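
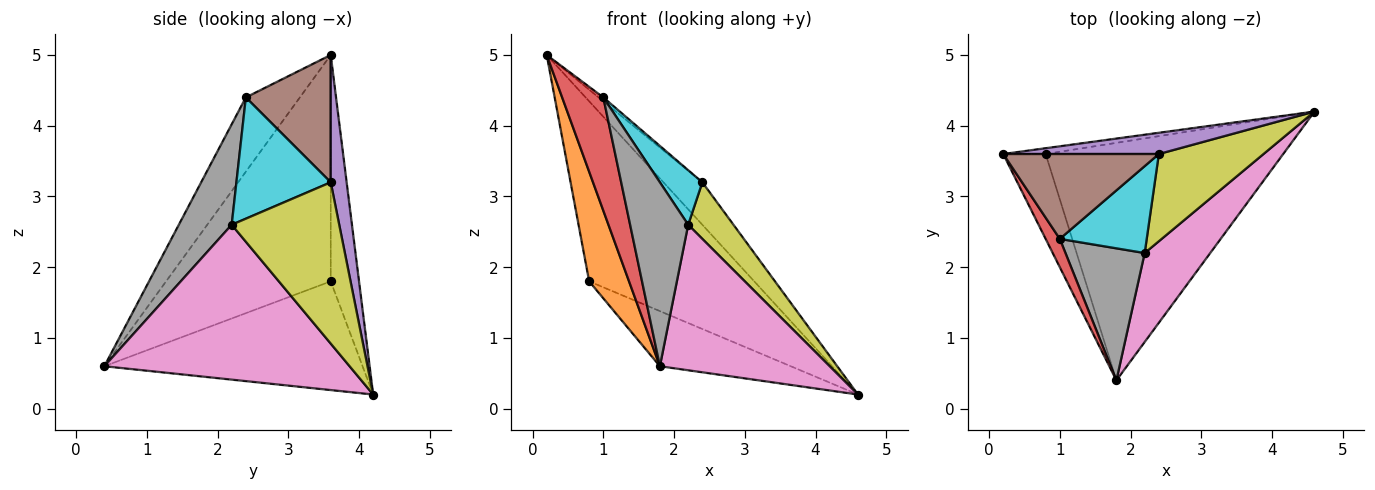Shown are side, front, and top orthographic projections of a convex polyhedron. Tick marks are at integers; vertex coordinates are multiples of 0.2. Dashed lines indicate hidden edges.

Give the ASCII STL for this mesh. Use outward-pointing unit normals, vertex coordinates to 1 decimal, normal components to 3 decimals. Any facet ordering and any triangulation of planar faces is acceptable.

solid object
 facet normal -0.169 0.985 -0.032
  outer loop
   vertex 0.8 3.6 1.8
   vertex 0.2 3.6 5.0
   vertex 4.6 4.2 0.2
  endloop
 endfacet
 facet normal -0.956 -0.232 -0.179
  outer loop
   vertex 0.8 3.6 1.8
   vertex 1.8 0.4 0.6
   vertex 0.2 3.6 5.0
  endloop
 endfacet
 facet normal -0.407 0.206 -0.890
  outer loop
   vertex 0.8 3.6 1.8
   vertex 4.6 4.2 0.2
   vertex 1.8 0.4 0.6
  endloop
 endfacet
 facet normal -0.786 -0.599 0.150
  outer loop
   vertex 1.0 2.4 4.4
   vertex 0.2 3.6 5.0
   vertex 1.8 0.4 0.6
  endloop
 endfacet
 facet normal 0.344 0.840 0.420
  outer loop
   vertex 2.4 3.6 3.2
   vertex 4.6 4.2 0.2
   vertex 0.2 3.6 5.0
  endloop
 endfacet
 facet normal 0.633 0.035 0.773
  outer loop
   vertex 2.4 3.6 3.2
   vertex 0.2 3.6 5.0
   vertex 1.0 2.4 4.4
  endloop
 endfacet
 facet normal 0.777 -0.538 0.329
  outer loop
   vertex 2.2 2.2 2.6
   vertex 1.8 0.4 0.6
   vertex 4.6 4.2 0.2
  endloop
 endfacet
 facet normal 0.595 -0.653 0.469
  outer loop
   vertex 2.2 2.2 2.6
   vertex 1.0 2.4 4.4
   vertex 1.8 0.4 0.6
  endloop
 endfacet
 facet normal 0.791 -0.333 0.513
  outer loop
   vertex 2.2 2.2 2.6
   vertex 4.6 4.2 0.2
   vertex 2.4 3.6 3.2
  endloop
 endfacet
 facet normal 0.763 -0.344 0.547
  outer loop
   vertex 2.2 2.2 2.6
   vertex 2.4 3.6 3.2
   vertex 1.0 2.4 4.4
  endloop
 endfacet
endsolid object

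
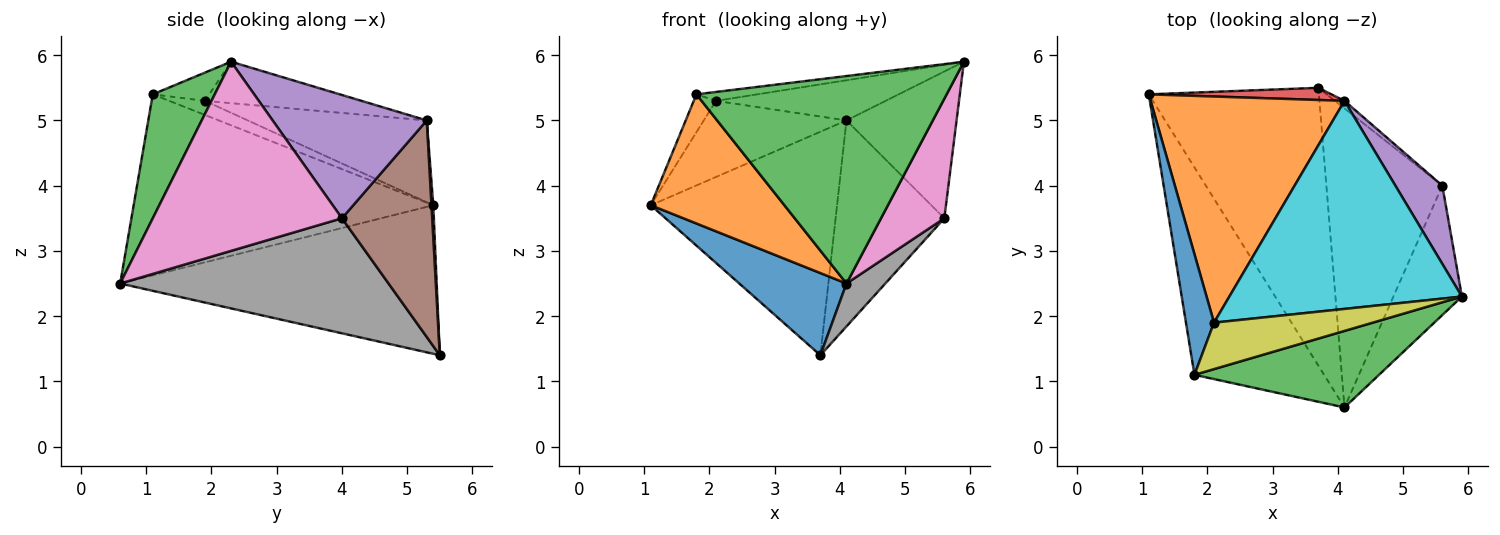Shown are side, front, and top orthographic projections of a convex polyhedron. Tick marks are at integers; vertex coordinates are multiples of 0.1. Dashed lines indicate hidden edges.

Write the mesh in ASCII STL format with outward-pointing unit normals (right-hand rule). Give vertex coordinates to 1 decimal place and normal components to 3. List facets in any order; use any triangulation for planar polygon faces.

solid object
 facet normal -0.642 -0.217 -0.735
  outer loop
   vertex 3.7 5.5 1.4
   vertex 4.1 0.6 2.5
   vertex 1.1 5.4 3.7
  endloop
 endfacet
 facet normal -0.764 -0.341 -0.547
  outer loop
   vertex 1.8 1.1 5.4
   vertex 1.1 5.4 3.7
   vertex 4.1 0.6 2.5
  endloop
 endfacet
 facet normal 0.226 -0.914 0.337
  outer loop
   vertex 1.8 1.1 5.4
   vertex 4.1 0.6 2.5
   vertex 5.9 2.3 5.9
  endloop
 endfacet
 facet normal 0.010 0.998 0.054
  outer loop
   vertex 4.1 5.3 5.0
   vertex 3.7 5.5 1.4
   vertex 1.1 5.4 3.7
  endloop
 endfacet
 facet normal 0.777 0.555 0.296
  outer loop
   vertex 5.6 4.0 3.5
   vertex 4.1 5.3 5.0
   vertex 5.9 2.3 5.9
  endloop
 endfacet
 facet normal 0.638 0.769 -0.028
  outer loop
   vertex 5.6 4.0 3.5
   vertex 3.7 5.5 1.4
   vertex 4.1 5.3 5.0
  endloop
 endfacet
 facet normal 0.897 -0.300 -0.325
  outer loop
   vertex 5.6 4.0 3.5
   vertex 5.9 2.3 5.9
   vertex 4.1 0.6 2.5
  endloop
 endfacet
 facet normal 0.701 -0.101 -0.706
  outer loop
   vertex 5.6 4.0 3.5
   vertex 4.1 0.6 2.5
   vertex 3.7 5.5 1.4
  endloop
 endfacet
 facet normal -0.172 0.186 0.967
  outer loop
   vertex 2.1 1.9 5.3
   vertex 1.8 1.1 5.4
   vertex 5.9 2.3 5.9
  endloop
 endfacet
 facet normal -0.172 0.187 0.967
  outer loop
   vertex 2.1 1.9 5.3
   vertex 5.9 2.3 5.9
   vertex 4.1 5.3 5.0
  endloop
 endfacet
 facet normal -0.432 0.270 0.860
  outer loop
   vertex 2.1 1.9 5.3
   vertex 1.1 5.4 3.7
   vertex 1.8 1.1 5.4
  endloop
 endfacet
 facet normal -0.371 0.296 0.880
  outer loop
   vertex 2.1 1.9 5.3
   vertex 4.1 5.3 5.0
   vertex 1.1 5.4 3.7
  endloop
 endfacet
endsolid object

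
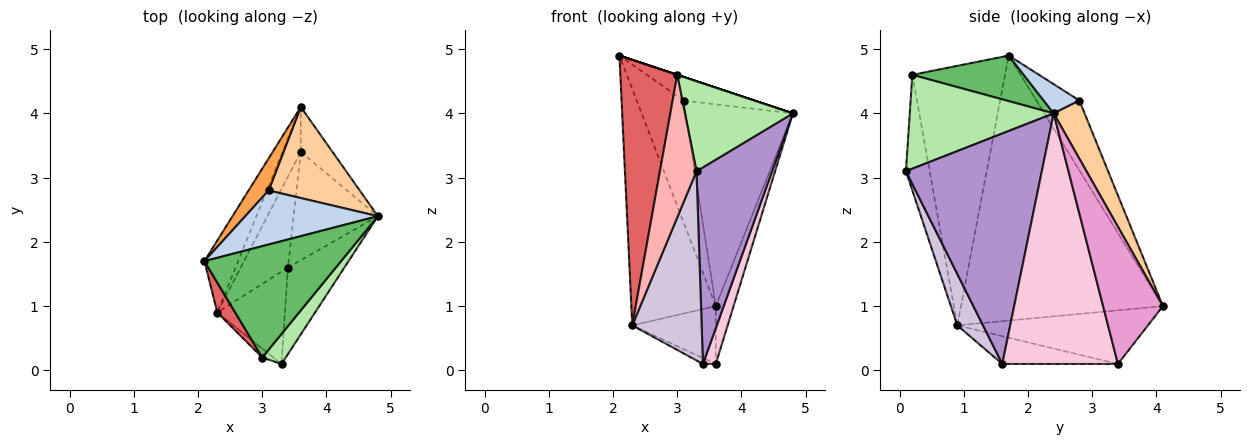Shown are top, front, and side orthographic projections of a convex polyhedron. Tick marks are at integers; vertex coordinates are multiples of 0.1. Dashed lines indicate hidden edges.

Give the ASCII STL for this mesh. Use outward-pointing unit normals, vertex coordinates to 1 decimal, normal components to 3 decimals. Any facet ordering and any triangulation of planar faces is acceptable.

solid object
 facet normal -0.916 0.383 -0.117
  outer loop
   vertex 2.3 0.9 0.7
   vertex 2.1 1.7 4.9
   vertex 3.6 4.1 1.0
  endloop
 endfacet
 facet normal 0.198 0.392 0.898
  outer loop
   vertex 3.1 2.8 4.2
   vertex 2.1 1.7 4.9
   vertex 4.8 2.4 4.0
  endloop
 endfacet
 facet normal -0.663 0.724 0.191
  outer loop
   vertex 3.1 2.8 4.2
   vertex 3.6 4.1 1.0
   vertex 2.1 1.7 4.9
  endloop
 endfacet
 facet normal 0.254 0.882 0.398
  outer loop
   vertex 3.1 2.8 4.2
   vertex 4.8 2.4 4.0
   vertex 3.6 4.1 1.0
  endloop
 endfacet
 facet normal 0.316 0.000 0.949
  outer loop
   vertex 3.0 0.2 4.6
   vertex 4.8 2.4 4.0
   vertex 2.1 1.7 4.9
  endloop
 endfacet
 facet normal 0.784 -0.588 0.196
  outer loop
   vertex 3.0 0.2 4.6
   vertex 3.3 0.1 3.1
   vertex 4.8 2.4 4.0
  endloop
 endfacet
 facet normal -0.851 -0.522 0.059
  outer loop
   vertex 3.0 0.2 4.6
   vertex 2.1 1.7 4.9
   vertex 2.3 0.9 0.7
  endloop
 endfacet
 facet normal -0.543 -0.838 -0.053
  outer loop
   vertex 3.0 0.2 4.6
   vertex 2.3 0.9 0.7
   vertex 3.3 0.1 3.1
  endloop
 endfacet
 facet normal 0.855 -0.475 -0.209
  outer loop
   vertex 3.4 1.6 0.1
   vertex 4.8 2.4 4.0
   vertex 3.3 0.1 3.1
  endloop
 endfacet
 facet normal 0.316 -0.853 -0.416
  outer loop
   vertex 3.4 1.6 0.1
   vertex 3.3 0.1 3.1
   vertex 2.3 0.9 0.7
  endloop
 endfacet
 facet normal -0.874 0.383 -0.298
  outer loop
   vertex 3.6 3.4 0.1
   vertex 2.3 0.9 0.7
   vertex 3.6 4.1 1.0
  endloop
 endfacet
 facet normal -0.505 0.056 -0.861
  outer loop
   vertex 3.6 3.4 0.1
   vertex 3.4 1.6 0.1
   vertex 2.3 0.9 0.7
  endloop
 endfacet
 facet normal 0.936 0.278 -0.217
  outer loop
   vertex 3.6 3.4 0.1
   vertex 3.6 4.1 1.0
   vertex 4.8 2.4 4.0
  endloop
 endfacet
 facet normal 0.943 -0.105 -0.317
  outer loop
   vertex 3.6 3.4 0.1
   vertex 4.8 2.4 4.0
   vertex 3.4 1.6 0.1
  endloop
 endfacet
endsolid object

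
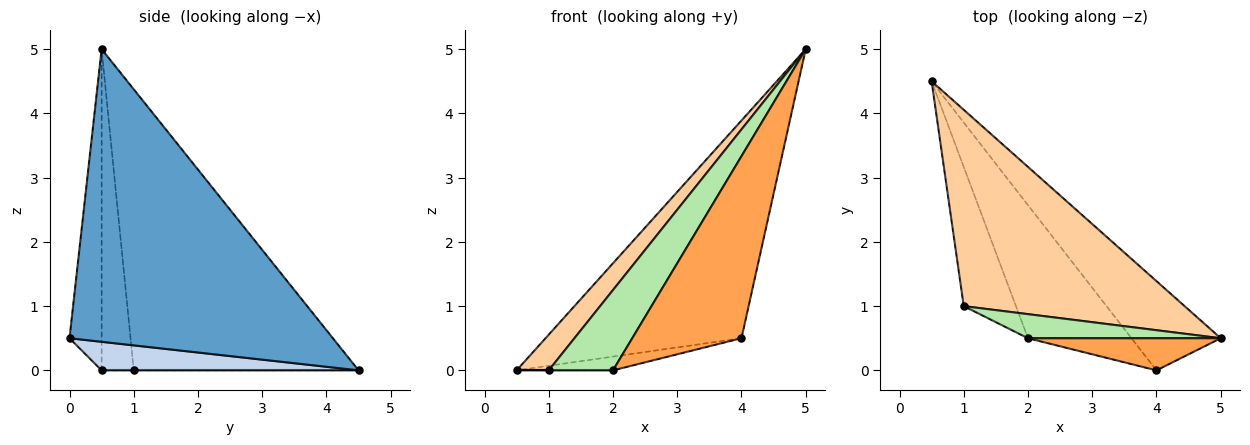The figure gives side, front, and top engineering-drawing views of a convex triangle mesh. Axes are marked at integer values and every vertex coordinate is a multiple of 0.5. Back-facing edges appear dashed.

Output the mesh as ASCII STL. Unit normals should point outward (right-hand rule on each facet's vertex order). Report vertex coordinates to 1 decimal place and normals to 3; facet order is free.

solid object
 facet normal 0.779 0.580 -0.238
  outer loop
   vertex 4.0 0.0 0.5
   vertex 0.5 4.5 0.0
   vertex 5.0 0.5 5.0
  endloop
 endfacet
 facet normal 0.265 0.099 -0.959
  outer loop
   vertex 4.0 0.0 0.5
   vertex 2.0 0.5 0.0
   vertex 0.5 4.5 0.0
  endloop
 endfacet
 facet normal -0.278 -0.946 0.167
  outer loop
   vertex 4.0 0.0 0.5
   vertex 5.0 0.5 5.0
   vertex 2.0 0.5 0.0
  endloop
 endfacet
 facet normal -0.781 -0.112 0.614
  outer loop
   vertex 1.0 1.0 0.0
   vertex 5.0 0.5 5.0
   vertex 0.5 4.5 0.0
  endloop
 endfacet
 facet normal 0.000 0.000 -1.000
  outer loop
   vertex 1.0 1.0 0.0
   vertex 0.5 4.5 0.0
   vertex 2.0 0.5 0.0
  endloop
 endfacet
 facet normal -0.432 -0.864 0.259
  outer loop
   vertex 1.0 1.0 0.0
   vertex 2.0 0.5 0.0
   vertex 5.0 0.5 5.0
  endloop
 endfacet
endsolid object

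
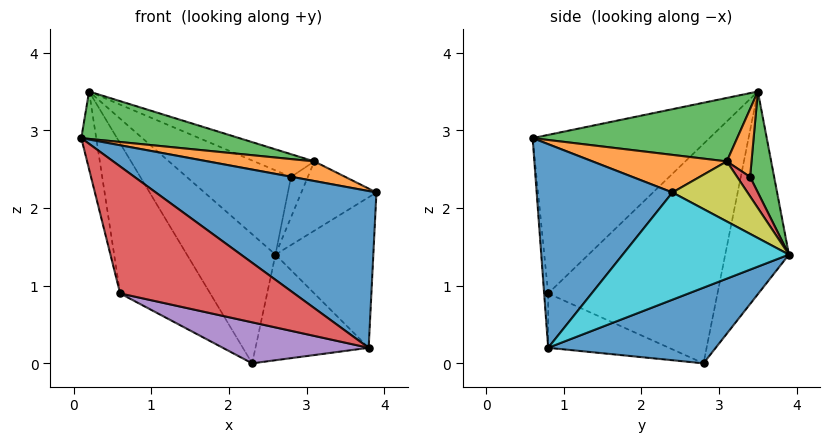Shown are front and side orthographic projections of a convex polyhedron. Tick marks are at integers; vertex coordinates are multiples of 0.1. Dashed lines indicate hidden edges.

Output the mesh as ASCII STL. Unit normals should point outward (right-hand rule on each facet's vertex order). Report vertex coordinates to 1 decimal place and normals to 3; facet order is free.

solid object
 facet normal 0.438 -0.712 0.548
  outer loop
   vertex 3.8 0.8 0.2
   vertex 3.9 2.4 2.2
   vertex 0.1 0.6 2.9
  endloop
 endfacet
 facet normal 0.276 -0.219 0.936
  outer loop
   vertex 3.1 3.1 2.6
   vertex 0.1 0.6 2.9
   vertex 3.9 2.4 2.2
  endloop
 endfacet
 facet normal 0.264 -0.204 0.943
  outer loop
   vertex 3.1 3.1 2.6
   vertex 0.2 3.5 3.5
   vertex 0.1 0.6 2.9
  endloop
 endfacet
 facet normal -0.023 -0.994 -0.105
  outer loop
   vertex 0.6 0.8 0.9
   vertex 3.8 0.8 0.2
   vertex 0.1 0.6 2.9
  endloop
 endfacet
 facet normal -0.207 -0.250 -0.946
  outer loop
   vertex 0.6 0.8 0.9
   vertex 2.3 2.8 0.0
   vertex 3.8 0.8 0.2
  endloop
 endfacet
 facet normal -0.969 0.082 -0.234
  outer loop
   vertex 0.6 0.8 0.9
   vertex 0.1 0.6 2.9
   vertex 0.2 3.5 3.5
  endloop
 endfacet
 facet normal -0.749 0.399 -0.529
  outer loop
   vertex 0.6 0.8 0.9
   vertex 0.2 3.5 3.5
   vertex 2.3 2.8 0.0
  endloop
 endfacet
 facet normal -0.520 0.722 -0.456
  outer loop
   vertex 2.6 3.9 1.4
   vertex 2.3 2.8 0.0
   vertex 0.2 3.5 3.5
  endloop
 endfacet
 facet normal 0.696 0.696 0.174
  outer loop
   vertex 2.6 3.9 1.4
   vertex 3.1 3.1 2.6
   vertex 3.9 2.4 2.2
  endloop
 endfacet
 facet normal 0.786 0.463 -0.410
  outer loop
   vertex 2.6 3.9 1.4
   vertex 3.9 2.4 2.2
   vertex 3.8 0.8 0.2
  endloop
 endfacet
 facet normal 0.705 0.476 -0.525
  outer loop
   vertex 2.6 3.9 1.4
   vertex 3.8 0.8 0.2
   vertex 2.3 2.8 0.0
  endloop
 endfacet
 facet normal 0.295 0.716 0.632
  outer loop
   vertex 2.8 3.4 2.4
   vertex 0.2 3.5 3.5
   vertex 3.1 3.1 2.6
  endloop
 endfacet
 facet normal 0.205 0.891 0.405
  outer loop
   vertex 2.8 3.4 2.4
   vertex 2.6 3.9 1.4
   vertex 0.2 3.5 3.5
  endloop
 endfacet
 facet normal 0.588 0.764 0.265
  outer loop
   vertex 2.8 3.4 2.4
   vertex 3.1 3.1 2.6
   vertex 2.6 3.9 1.4
  endloop
 endfacet
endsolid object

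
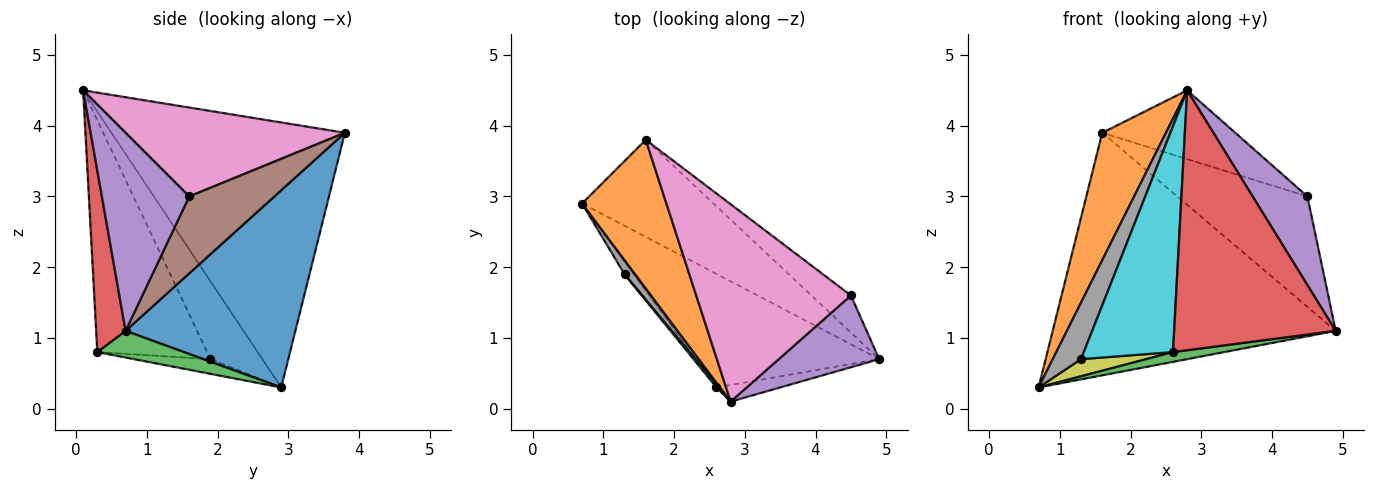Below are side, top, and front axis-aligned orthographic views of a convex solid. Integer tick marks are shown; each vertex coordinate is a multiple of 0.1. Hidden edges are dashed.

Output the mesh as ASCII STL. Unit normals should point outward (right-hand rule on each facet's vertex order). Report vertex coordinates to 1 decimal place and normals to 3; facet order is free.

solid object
 facet normal 0.487 0.811 -0.324
  outer loop
   vertex 1.6 3.8 3.9
   vertex 4.9 0.7 1.1
   vertex 0.7 2.9 0.3
  endloop
 endfacet
 facet normal -0.922 -0.252 0.293
  outer loop
   vertex 1.6 3.8 3.9
   vertex 0.7 2.9 0.3
   vertex 2.8 0.1 4.5
  endloop
 endfacet
 facet normal 0.143 -0.085 -0.986
  outer loop
   vertex 2.6 0.3 0.8
   vertex 0.7 2.9 0.3
   vertex 4.9 0.7 1.1
  endloop
 endfacet
 facet normal 0.179 -0.982 -0.063
  outer loop
   vertex 2.6 0.3 0.8
   vertex 4.9 0.7 1.1
   vertex 2.8 0.1 4.5
  endloop
 endfacet
 facet normal 0.779 -0.488 0.395
  outer loop
   vertex 4.5 1.6 3.0
   vertex 2.8 0.1 4.5
   vertex 4.9 0.7 1.1
  endloop
 endfacet
 facet normal 0.527 0.806 -0.271
  outer loop
   vertex 4.5 1.6 3.0
   vertex 4.9 0.7 1.1
   vertex 1.6 3.8 3.9
  endloop
 endfacet
 facet normal 0.477 0.289 0.830
  outer loop
   vertex 4.5 1.6 3.0
   vertex 1.6 3.8 3.9
   vertex 2.8 0.1 4.5
  endloop
 endfacet
 facet normal -0.872 -0.475 0.119
  outer loop
   vertex 1.3 1.9 0.7
   vertex 2.8 0.1 4.5
   vertex 0.7 2.9 0.3
  endloop
 endfacet
 facet normal -0.686 -0.585 -0.432
  outer loop
   vertex 1.3 1.9 0.7
   vertex 0.7 2.9 0.3
   vertex 2.6 0.3 0.8
  endloop
 endfacet
 facet normal -0.776 -0.630 0.008
  outer loop
   vertex 1.3 1.9 0.7
   vertex 2.6 0.3 0.8
   vertex 2.8 0.1 4.5
  endloop
 endfacet
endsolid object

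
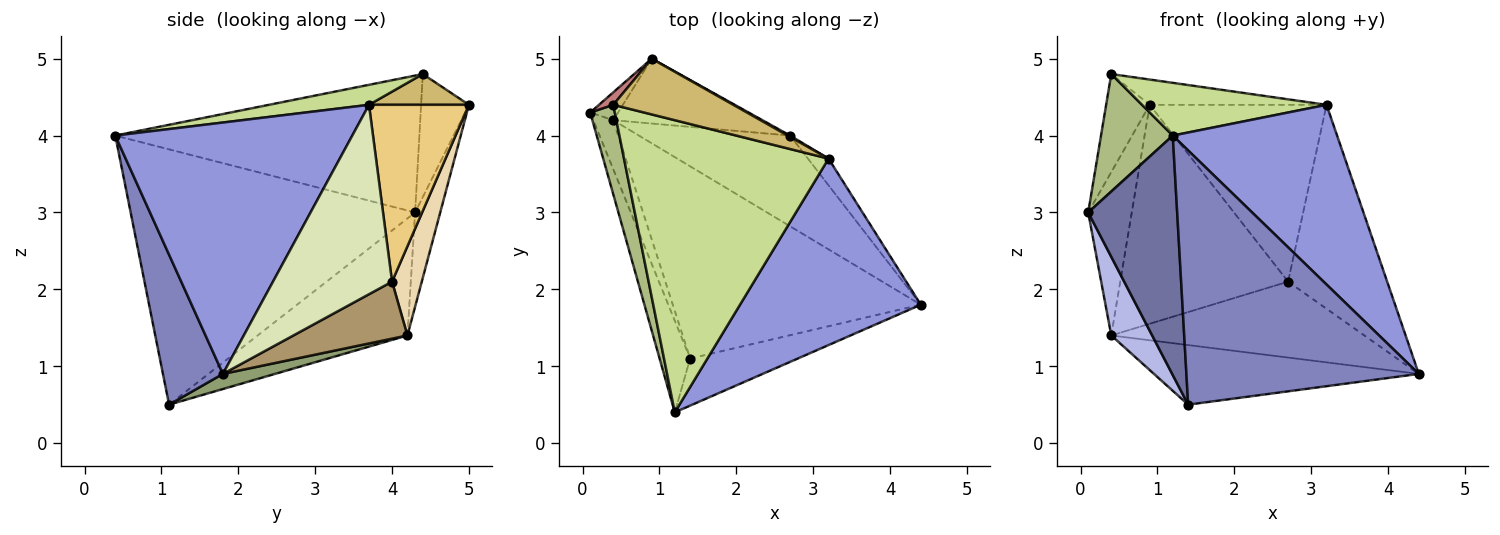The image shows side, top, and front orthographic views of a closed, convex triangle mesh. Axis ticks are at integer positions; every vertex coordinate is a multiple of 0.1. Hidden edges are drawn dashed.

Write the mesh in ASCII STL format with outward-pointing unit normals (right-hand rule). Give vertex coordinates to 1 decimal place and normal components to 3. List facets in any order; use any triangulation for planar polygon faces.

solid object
 facet normal -0.948 -0.297 -0.113
  outer loop
   vertex 1.4 1.1 0.5
   vertex 1.2 0.4 4.0
   vertex 0.1 4.3 3.0
  endloop
 endfacet
 facet normal 0.246 -0.953 -0.177
  outer loop
   vertex 1.4 1.1 0.5
   vertex 4.4 1.8 0.9
   vertex 1.2 0.4 4.0
  endloop
 endfacet
 facet normal 0.707 -0.490 0.509
  outer loop
   vertex 3.2 3.7 4.4
   vertex 1.2 0.4 4.0
   vertex 4.4 1.8 0.9
  endloop
 endfacet
 facet normal -0.952 -0.260 -0.162
  outer loop
   vertex 0.4 4.2 1.4
   vertex 1.4 1.1 0.5
   vertex 0.1 4.3 3.0
  endloop
 endfacet
 facet normal 0.058 0.296 -0.954
  outer loop
   vertex 0.4 4.2 1.4
   vertex 4.4 1.8 0.9
   vertex 1.4 1.1 0.5
  endloop
 endfacet
 facet normal -0.959 -0.226 0.172
  outer loop
   vertex 0.4 4.4 4.8
   vertex 0.1 4.3 3.0
   vertex 1.2 0.4 4.0
  endloop
 endfacet
 facet normal 0.096 -0.177 0.980
  outer loop
   vertex 0.4 4.4 4.8
   vertex 1.2 0.4 4.0
   vertex 3.2 3.7 4.4
  endloop
 endfacet
 facet normal 0.766 0.637 -0.083
  outer loop
   vertex 2.7 4.0 2.1
   vertex 3.2 3.7 4.4
   vertex 4.4 1.8 0.9
  endloop
 endfacet
 facet normal 0.278 0.617 -0.737
  outer loop
   vertex 2.7 4.0 2.1
   vertex 4.4 1.8 0.9
   vertex 0.4 4.2 1.4
  endloop
 endfacet
 facet normal 0.227 0.402 0.887
  outer loop
   vertex 0.9 5.0 4.4
   vertex 0.4 4.4 4.8
   vertex 3.2 3.7 4.4
  endloop
 endfacet
 facet normal 0.492 0.871 0.007
  outer loop
   vertex 0.9 5.0 4.4
   vertex 3.2 3.7 4.4
   vertex 2.7 4.0 2.1
  endloop
 endfacet
 facet normal 0.167 0.945 -0.280
  outer loop
   vertex 0.9 5.0 4.4
   vertex 2.7 4.0 2.1
   vertex 0.4 4.2 1.4
  endloop
 endfacet
 facet normal -0.494 0.857 -0.146
  outer loop
   vertex 0.9 5.0 4.4
   vertex 0.4 4.2 1.4
   vertex 0.1 4.3 3.0
  endloop
 endfacet
 facet normal -0.737 0.671 0.086
  outer loop
   vertex 0.9 5.0 4.4
   vertex 0.1 4.3 3.0
   vertex 0.4 4.4 4.8
  endloop
 endfacet
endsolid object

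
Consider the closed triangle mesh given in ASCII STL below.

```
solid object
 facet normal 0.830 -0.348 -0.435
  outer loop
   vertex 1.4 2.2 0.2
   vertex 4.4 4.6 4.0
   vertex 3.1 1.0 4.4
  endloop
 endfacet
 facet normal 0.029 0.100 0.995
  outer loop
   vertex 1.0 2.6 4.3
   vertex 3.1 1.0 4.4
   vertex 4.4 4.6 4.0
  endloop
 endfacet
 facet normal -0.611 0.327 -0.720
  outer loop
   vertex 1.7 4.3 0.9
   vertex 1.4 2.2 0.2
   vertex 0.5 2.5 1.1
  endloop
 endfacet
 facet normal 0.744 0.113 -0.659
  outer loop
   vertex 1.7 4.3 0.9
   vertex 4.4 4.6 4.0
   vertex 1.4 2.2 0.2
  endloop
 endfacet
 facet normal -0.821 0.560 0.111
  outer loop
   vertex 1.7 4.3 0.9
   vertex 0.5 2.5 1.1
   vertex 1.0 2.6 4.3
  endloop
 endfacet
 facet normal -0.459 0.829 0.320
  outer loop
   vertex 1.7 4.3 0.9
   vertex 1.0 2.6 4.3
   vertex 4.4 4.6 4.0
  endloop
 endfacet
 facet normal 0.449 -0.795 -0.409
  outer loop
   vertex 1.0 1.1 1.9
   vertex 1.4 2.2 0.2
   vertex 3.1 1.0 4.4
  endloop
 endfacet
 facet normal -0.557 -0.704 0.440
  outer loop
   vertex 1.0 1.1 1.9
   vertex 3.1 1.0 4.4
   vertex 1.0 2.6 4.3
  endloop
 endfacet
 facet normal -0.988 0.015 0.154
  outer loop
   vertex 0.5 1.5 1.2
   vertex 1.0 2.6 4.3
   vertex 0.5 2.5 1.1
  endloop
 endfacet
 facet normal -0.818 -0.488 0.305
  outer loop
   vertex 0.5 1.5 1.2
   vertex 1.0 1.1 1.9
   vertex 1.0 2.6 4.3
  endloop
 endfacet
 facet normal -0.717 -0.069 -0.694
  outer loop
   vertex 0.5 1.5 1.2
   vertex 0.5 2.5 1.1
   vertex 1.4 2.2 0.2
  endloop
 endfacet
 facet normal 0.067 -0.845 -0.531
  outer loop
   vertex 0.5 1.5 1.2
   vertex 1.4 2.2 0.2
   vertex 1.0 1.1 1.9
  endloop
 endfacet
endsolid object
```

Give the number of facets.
12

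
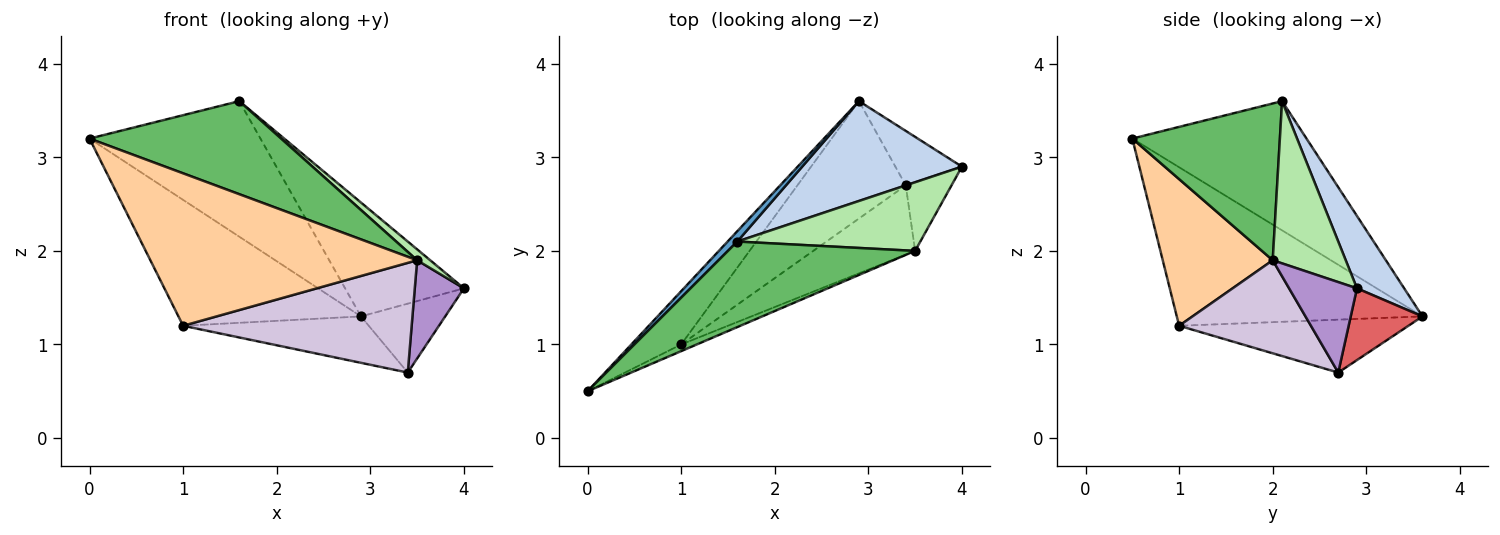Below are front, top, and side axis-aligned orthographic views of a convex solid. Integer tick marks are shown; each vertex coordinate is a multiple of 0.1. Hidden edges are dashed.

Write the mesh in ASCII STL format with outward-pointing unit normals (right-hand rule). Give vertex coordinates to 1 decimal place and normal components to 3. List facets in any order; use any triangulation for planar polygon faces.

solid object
 facet normal -0.713 0.699 0.053
  outer loop
   vertex 1.6 2.1 3.6
   vertex 2.9 3.6 1.3
   vertex 0.0 0.5 3.2
  endloop
 endfacet
 facet normal 0.286 0.720 0.632
  outer loop
   vertex 1.6 2.1 3.6
   vertex 4.0 2.9 1.6
   vertex 2.9 3.6 1.3
  endloop
 endfacet
 facet normal -0.778 0.578 -0.245
  outer loop
   vertex 1.0 1.0 1.2
   vertex 0.0 0.5 3.2
   vertex 2.9 3.6 1.3
  endloop
 endfacet
 facet normal 0.381 -0.924 -0.041
  outer loop
   vertex 3.5 2.0 1.9
   vertex 0.0 0.5 3.2
   vertex 1.0 1.0 1.2
  endloop
 endfacet
 facet normal 0.493 -0.640 0.589
  outer loop
   vertex 3.5 2.0 1.9
   vertex 1.6 2.1 3.6
   vertex 0.0 0.5 3.2
  endloop
 endfacet
 facet normal 0.659 -0.118 0.743
  outer loop
   vertex 3.5 2.0 1.9
   vertex 4.0 2.9 1.6
   vertex 1.6 2.1 3.6
  endloop
 endfacet
 facet normal 0.556 0.652 -0.515
  outer loop
   vertex 3.4 2.7 0.7
   vertex 2.9 3.6 1.3
   vertex 4.0 2.9 1.6
  endloop
 endfacet
 facet normal -0.414 0.335 -0.847
  outer loop
   vertex 3.4 2.7 0.7
   vertex 1.0 1.0 1.2
   vertex 2.9 3.6 1.3
  endloop
 endfacet
 facet normal 0.749 -0.543 -0.379
  outer loop
   vertex 3.4 2.7 0.7
   vertex 4.0 2.9 1.6
   vertex 3.5 2.0 1.9
  endloop
 endfacet
 facet normal 0.438 -0.760 -0.480
  outer loop
   vertex 3.4 2.7 0.7
   vertex 3.5 2.0 1.9
   vertex 1.0 1.0 1.2
  endloop
 endfacet
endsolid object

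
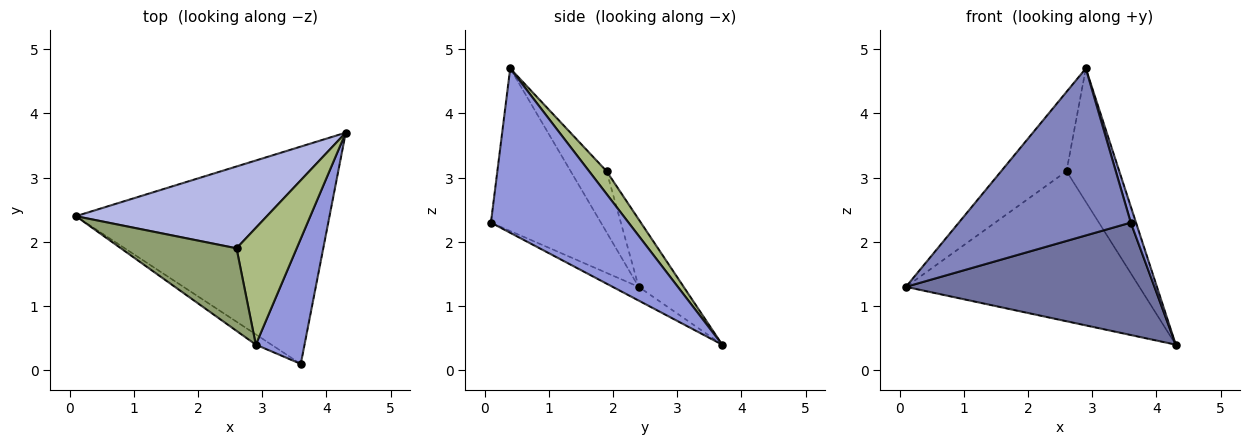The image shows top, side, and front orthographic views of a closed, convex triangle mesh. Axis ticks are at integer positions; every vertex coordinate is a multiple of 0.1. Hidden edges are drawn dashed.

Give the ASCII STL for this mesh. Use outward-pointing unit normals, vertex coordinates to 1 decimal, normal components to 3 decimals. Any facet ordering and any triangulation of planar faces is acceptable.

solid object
 facet normal -0.048 -0.459 -0.887
  outer loop
   vertex 3.6 0.1 2.3
   vertex 0.1 2.4 1.3
   vertex 4.3 3.7 0.4
  endloop
 endfacet
 facet normal -0.538 -0.841 -0.052
  outer loop
   vertex 2.9 0.4 4.7
   vertex 0.1 2.4 1.3
   vertex 3.6 0.1 2.3
  endloop
 endfacet
 facet normal 0.958 -0.036 0.284
  outer loop
   vertex 2.9 0.4 4.7
   vertex 3.6 0.1 2.3
   vertex 4.3 3.7 0.4
  endloop
 endfacet
 facet normal -0.167 0.866 0.472
  outer loop
   vertex 2.6 1.9 3.1
   vertex 4.3 3.7 0.4
   vertex 0.1 2.4 1.3
  endloop
 endfacet
 facet normal -0.356 0.648 0.674
  outer loop
   vertex 2.6 1.9 3.1
   vertex 0.1 2.4 1.3
   vertex 2.9 0.4 4.7
  endloop
 endfacet
 facet normal 0.242 0.730 0.639
  outer loop
   vertex 2.6 1.9 3.1
   vertex 2.9 0.4 4.7
   vertex 4.3 3.7 0.4
  endloop
 endfacet
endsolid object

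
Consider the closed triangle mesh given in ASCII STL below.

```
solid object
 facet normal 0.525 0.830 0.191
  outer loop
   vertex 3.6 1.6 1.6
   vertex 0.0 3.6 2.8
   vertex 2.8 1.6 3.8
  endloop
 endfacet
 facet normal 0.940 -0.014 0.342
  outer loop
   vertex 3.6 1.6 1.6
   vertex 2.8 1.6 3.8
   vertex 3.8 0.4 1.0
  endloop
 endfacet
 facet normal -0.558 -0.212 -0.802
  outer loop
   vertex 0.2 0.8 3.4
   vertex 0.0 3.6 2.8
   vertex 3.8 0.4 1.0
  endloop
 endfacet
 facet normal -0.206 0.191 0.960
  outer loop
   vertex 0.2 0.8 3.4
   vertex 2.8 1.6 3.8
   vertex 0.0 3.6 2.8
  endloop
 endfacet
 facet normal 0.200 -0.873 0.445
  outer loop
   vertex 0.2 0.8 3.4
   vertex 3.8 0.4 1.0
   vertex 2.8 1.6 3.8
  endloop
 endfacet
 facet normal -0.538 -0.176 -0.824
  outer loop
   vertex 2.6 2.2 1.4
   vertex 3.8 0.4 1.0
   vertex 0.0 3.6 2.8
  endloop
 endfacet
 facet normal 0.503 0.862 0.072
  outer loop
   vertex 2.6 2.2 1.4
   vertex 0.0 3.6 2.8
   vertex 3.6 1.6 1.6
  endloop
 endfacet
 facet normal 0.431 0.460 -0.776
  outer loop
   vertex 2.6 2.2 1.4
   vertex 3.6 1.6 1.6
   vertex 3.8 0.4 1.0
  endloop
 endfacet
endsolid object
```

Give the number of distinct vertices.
6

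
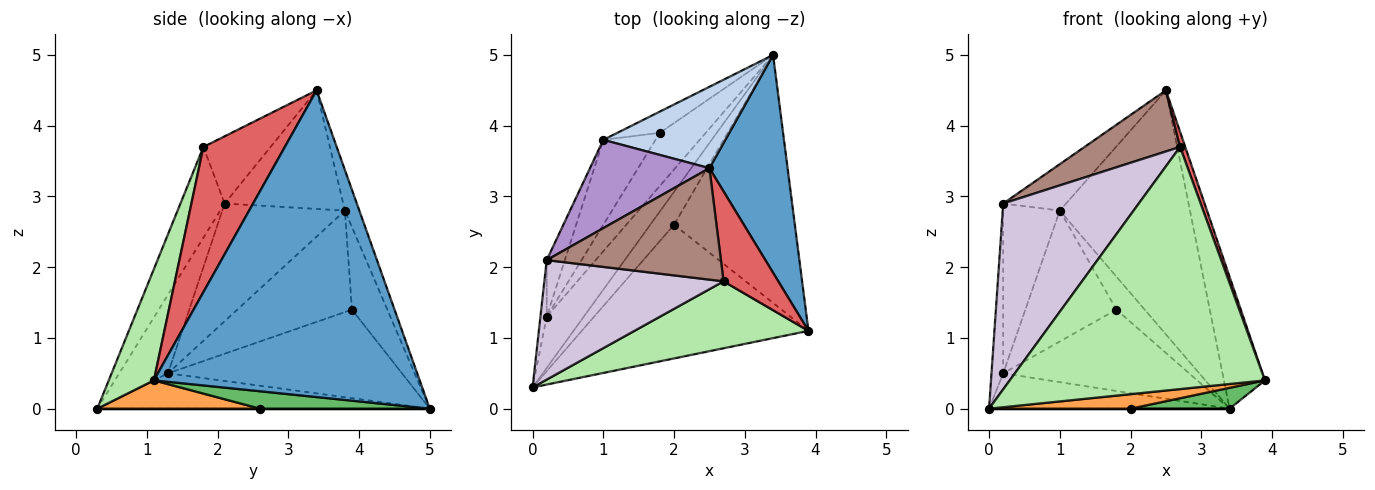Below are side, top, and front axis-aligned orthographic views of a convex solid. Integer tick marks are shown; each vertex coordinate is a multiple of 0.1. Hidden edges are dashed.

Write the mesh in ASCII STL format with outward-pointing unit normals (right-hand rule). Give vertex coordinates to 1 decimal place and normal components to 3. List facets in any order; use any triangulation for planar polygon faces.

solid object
 facet normal 0.958 0.148 0.244
  outer loop
   vertex 2.5 3.4 4.5
   vertex 3.9 1.1 0.4
   vertex 3.4 5.0 0.0
  endloop
 endfacet
 facet normal -0.105 0.943 0.314
  outer loop
   vertex 1.0 3.8 2.8
   vertex 2.5 3.4 4.5
   vertex 3.4 5.0 0.0
  endloop
 endfacet
 facet normal 0.123 -0.107 -0.987
  outer loop
   vertex 2.0 2.6 0.0
   vertex 3.9 1.1 0.4
   vertex 0.0 0.3 0.0
  endloop
 endfacet
 facet normal 0.000 0.000 -1.000
  outer loop
   vertex 2.0 2.6 0.0
   vertex 0.0 0.3 0.0
   vertex 3.4 5.0 0.0
  endloop
 endfacet
 facet normal 0.142 -0.083 -0.986
  outer loop
   vertex 2.0 2.6 0.0
   vertex 3.4 5.0 0.0
   vertex 3.9 1.1 0.4
  endloop
 endfacet
 facet normal 0.168 -0.950 0.263
  outer loop
   vertex 2.7 1.8 3.7
   vertex 0.0 0.3 0.0
   vertex 3.9 1.1 0.4
  endloop
 endfacet
 facet normal 0.934 -0.059 0.352
  outer loop
   vertex 2.7 1.8 3.7
   vertex 3.9 1.1 0.4
   vertex 2.5 3.4 4.5
  endloop
 endfacet
 facet normal -0.618 0.447 -0.647
  outer loop
   vertex 0.2 1.3 0.5
   vertex 3.4 5.0 0.0
   vertex 0.0 0.3 0.0
  endloop
 endfacet
 facet normal -0.660 0.350 0.665
  outer loop
   vertex 0.2 2.1 2.9
   vertex 2.5 3.4 4.5
   vertex 1.0 3.8 2.8
  endloop
 endfacet
 facet normal -0.264 -0.811 0.522
  outer loop
   vertex 0.2 2.1 2.9
   vertex 0.0 0.3 0.0
   vertex 2.7 1.8 3.7
  endloop
 endfacet
 facet normal -0.320 -0.455 0.831
  outer loop
   vertex 0.2 2.1 2.9
   vertex 2.7 1.8 3.7
   vertex 2.5 3.4 4.5
  endloop
 endfacet
 facet normal -0.969 0.233 -0.078
  outer loop
   vertex 0.2 2.1 2.9
   vertex 0.2 1.3 0.5
   vertex 0.0 0.3 0.0
  endloop
 endfacet
 facet normal -0.899 0.415 -0.138
  outer loop
   vertex 0.2 2.1 2.9
   vertex 1.0 3.8 2.8
   vertex 0.2 1.3 0.5
  endloop
 endfacet
 facet normal -0.725 0.580 -0.373
  outer loop
   vertex 1.8 3.9 1.4
   vertex 1.0 3.8 2.8
   vertex 3.4 5.0 0.0
  endloop
 endfacet
 facet normal -0.725 0.577 -0.376
  outer loop
   vertex 1.8 3.9 1.4
   vertex 3.4 5.0 0.0
   vertex 0.2 1.3 0.5
  endloop
 endfacet
 facet normal -0.726 0.577 -0.374
  outer loop
   vertex 1.8 3.9 1.4
   vertex 0.2 1.3 0.5
   vertex 1.0 3.8 2.8
  endloop
 endfacet
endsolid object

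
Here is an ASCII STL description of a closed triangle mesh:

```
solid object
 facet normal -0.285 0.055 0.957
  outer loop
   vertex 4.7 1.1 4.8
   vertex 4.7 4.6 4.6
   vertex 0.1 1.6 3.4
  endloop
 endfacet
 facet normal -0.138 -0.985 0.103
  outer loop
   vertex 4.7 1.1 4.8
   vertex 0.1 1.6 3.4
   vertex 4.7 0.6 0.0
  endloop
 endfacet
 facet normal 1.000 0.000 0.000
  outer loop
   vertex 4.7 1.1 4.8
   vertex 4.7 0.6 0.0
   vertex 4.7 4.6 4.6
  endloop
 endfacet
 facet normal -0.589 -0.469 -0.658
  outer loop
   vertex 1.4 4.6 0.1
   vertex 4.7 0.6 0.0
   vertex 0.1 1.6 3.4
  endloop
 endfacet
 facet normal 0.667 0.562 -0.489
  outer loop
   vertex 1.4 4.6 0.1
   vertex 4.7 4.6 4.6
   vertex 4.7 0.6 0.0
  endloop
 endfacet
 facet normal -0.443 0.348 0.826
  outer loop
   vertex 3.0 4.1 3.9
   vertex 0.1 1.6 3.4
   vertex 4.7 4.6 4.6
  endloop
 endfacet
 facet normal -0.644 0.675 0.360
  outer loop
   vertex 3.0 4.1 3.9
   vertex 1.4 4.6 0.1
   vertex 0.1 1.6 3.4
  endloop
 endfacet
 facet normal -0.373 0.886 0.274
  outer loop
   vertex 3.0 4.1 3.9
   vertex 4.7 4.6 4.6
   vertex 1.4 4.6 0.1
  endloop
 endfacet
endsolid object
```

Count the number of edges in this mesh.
12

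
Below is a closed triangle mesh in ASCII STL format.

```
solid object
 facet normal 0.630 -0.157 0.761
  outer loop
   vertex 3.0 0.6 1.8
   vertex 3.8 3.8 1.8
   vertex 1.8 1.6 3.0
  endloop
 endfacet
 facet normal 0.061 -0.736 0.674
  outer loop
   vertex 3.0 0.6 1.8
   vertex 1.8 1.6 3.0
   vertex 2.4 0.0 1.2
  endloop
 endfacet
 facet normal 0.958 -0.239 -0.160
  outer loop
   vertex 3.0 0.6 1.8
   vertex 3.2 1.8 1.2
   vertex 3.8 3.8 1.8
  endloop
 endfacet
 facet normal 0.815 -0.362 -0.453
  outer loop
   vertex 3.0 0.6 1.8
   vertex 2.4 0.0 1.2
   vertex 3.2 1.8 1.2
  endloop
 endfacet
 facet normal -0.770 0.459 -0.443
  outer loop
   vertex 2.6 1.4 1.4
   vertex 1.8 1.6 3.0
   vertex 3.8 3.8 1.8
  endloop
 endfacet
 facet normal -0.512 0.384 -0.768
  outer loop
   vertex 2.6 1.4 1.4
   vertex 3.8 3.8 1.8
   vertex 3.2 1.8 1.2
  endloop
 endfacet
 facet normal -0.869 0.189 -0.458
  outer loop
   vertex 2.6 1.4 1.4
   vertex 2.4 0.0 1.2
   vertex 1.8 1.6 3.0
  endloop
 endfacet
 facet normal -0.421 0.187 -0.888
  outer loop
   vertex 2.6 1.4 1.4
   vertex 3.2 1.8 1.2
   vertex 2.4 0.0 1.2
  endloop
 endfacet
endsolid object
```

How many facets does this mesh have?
8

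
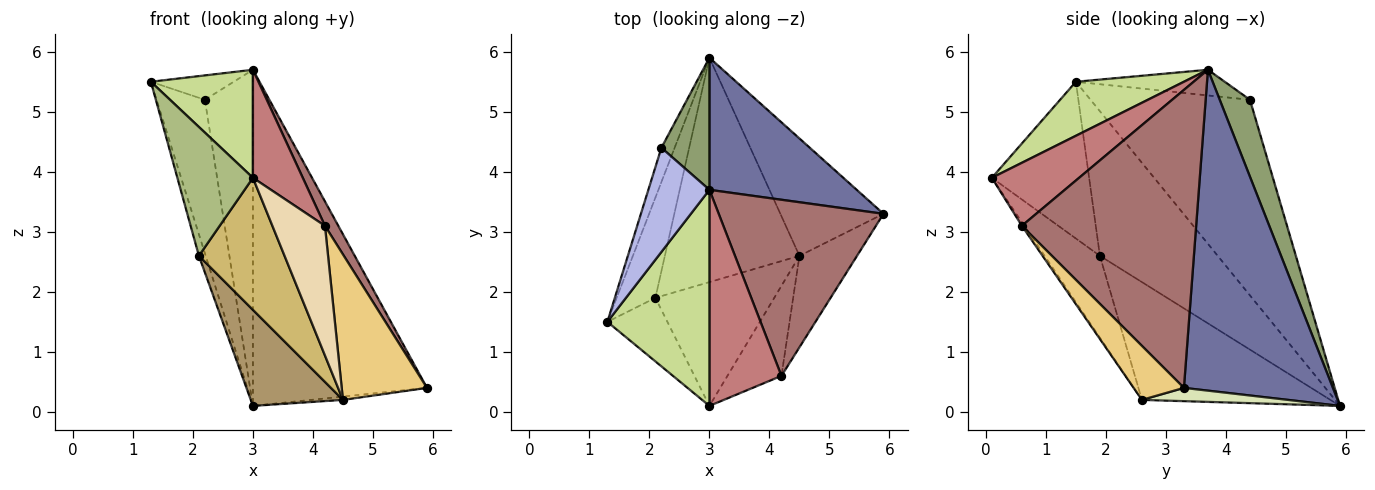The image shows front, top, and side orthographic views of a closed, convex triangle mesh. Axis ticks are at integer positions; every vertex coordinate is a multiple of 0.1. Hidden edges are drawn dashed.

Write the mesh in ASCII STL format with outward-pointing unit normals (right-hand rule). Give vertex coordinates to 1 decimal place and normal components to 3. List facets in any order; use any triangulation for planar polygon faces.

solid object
 facet normal 0.623 0.728 0.286
  outer loop
   vertex 3.0 3.7 5.7
   vertex 5.9 3.3 0.4
   vertex 3.0 5.9 0.1
  endloop
 endfacet
 facet normal -0.964 0.056 -0.258
  outer loop
   vertex 2.1 1.9 2.6
   vertex 1.3 1.5 5.5
   vertex 3.0 5.9 0.1
  endloop
 endfacet
 facet normal -0.955 0.290 -0.065
  outer loop
   vertex 2.2 4.4 5.2
   vertex 3.0 5.9 0.1
   vertex 1.3 1.5 5.5
  endloop
 endfacet
 facet normal -0.379 0.211 0.901
  outer loop
   vertex 2.2 4.4 5.2
   vertex 1.3 1.5 5.5
   vertex 3.0 3.7 5.7
  endloop
 endfacet
 facet normal 0.506 0.803 0.315
  outer loop
   vertex 2.2 4.4 5.2
   vertex 3.0 3.7 5.7
   vertex 3.0 5.9 0.1
  endloop
 endfacet
 facet normal -0.756 -0.587 -0.290
  outer loop
   vertex 3.0 0.1 3.9
   vertex 1.3 1.5 5.5
   vertex 2.1 1.9 2.6
  endloop
 endfacet
 facet normal 0.428 -0.404 0.808
  outer loop
   vertex 3.0 0.1 3.9
   vertex 3.0 3.7 5.7
   vertex 1.3 1.5 5.5
  endloop
 endfacet
 facet normal 0.128 0.028 -0.991
  outer loop
   vertex 4.5 2.6 0.2
   vertex 3.0 5.9 0.1
   vertex 5.9 3.3 0.4
  endloop
 endfacet
 facet normal -0.627 -0.307 -0.716
  outer loop
   vertex 4.5 2.6 0.2
   vertex 2.1 1.9 2.6
   vertex 3.0 5.9 0.1
  endloop
 endfacet
 facet normal -0.426 -0.660 -0.619
  outer loop
   vertex 4.5 2.6 0.2
   vertex 3.0 0.1 3.9
   vertex 2.1 1.9 2.6
  endloop
 endfacet
 facet normal 0.447 -0.757 -0.476
  outer loop
   vertex 4.2 0.6 3.1
   vertex 4.5 2.6 0.2
   vertex 5.9 3.3 0.4
  endloop
 endfacet
 facet normal -0.038 -0.821 -0.570
  outer loop
   vertex 4.2 0.6 3.1
   vertex 3.0 0.1 3.9
   vertex 4.5 2.6 0.2
  endloop
 endfacet
 facet normal 0.873 -0.067 0.483
  outer loop
   vertex 4.2 0.6 3.1
   vertex 5.9 3.3 0.4
   vertex 3.0 3.7 5.7
  endloop
 endfacet
 facet normal 0.616 -0.352 0.704
  outer loop
   vertex 4.2 0.6 3.1
   vertex 3.0 3.7 5.7
   vertex 3.0 0.1 3.9
  endloop
 endfacet
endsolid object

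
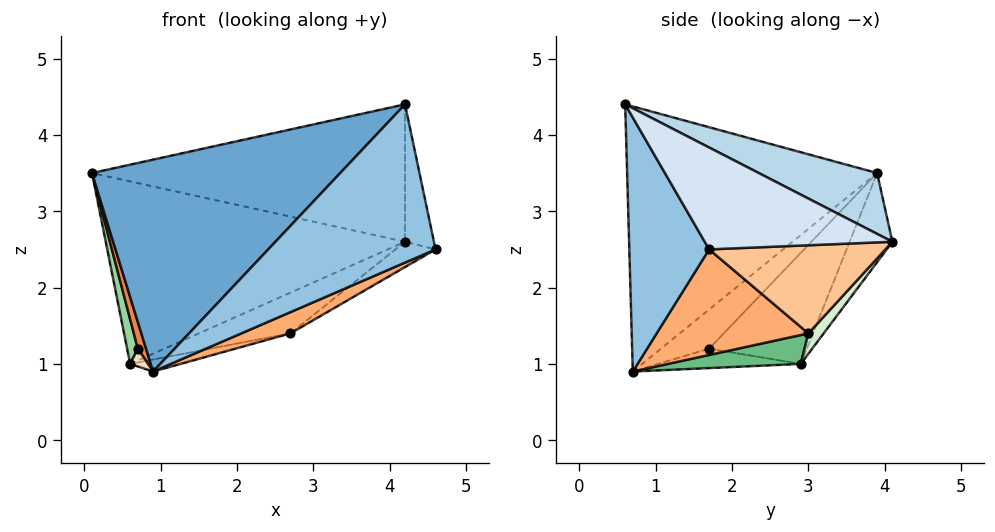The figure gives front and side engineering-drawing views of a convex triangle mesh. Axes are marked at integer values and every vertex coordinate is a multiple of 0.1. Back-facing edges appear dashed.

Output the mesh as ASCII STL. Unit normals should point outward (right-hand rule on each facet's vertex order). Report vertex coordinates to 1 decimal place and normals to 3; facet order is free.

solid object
 facet normal -0.595 -0.591 0.544
  outer loop
   vertex 4.2 0.6 4.4
   vertex 0.1 3.9 3.5
   vertex 0.9 0.7 0.9
  endloop
 endfacet
 facet normal 0.395 -0.829 -0.396
  outer loop
   vertex 4.2 0.6 4.4
   vertex 0.9 0.7 0.9
   vertex 4.6 1.7 2.5
  endloop
 endfacet
 facet normal 0.170 0.451 0.876
  outer loop
   vertex 4.2 4.1 2.6
   vertex 0.1 3.9 3.5
   vertex 4.2 0.6 4.4
  endloop
 endfacet
 facet normal 0.948 0.146 0.284
  outer loop
   vertex 4.2 4.1 2.6
   vertex 4.2 0.6 4.4
   vertex 4.6 1.7 2.5
  endloop
 endfacet
 facet normal -0.981 -0.168 -0.096
  outer loop
   vertex 0.7 1.7 1.2
   vertex 0.9 0.7 0.9
   vertex 0.1 3.9 3.5
  endloop
 endfacet
 facet normal 0.424 -0.137 -0.895
  outer loop
   vertex 2.7 3.0 1.4
   vertex 4.6 1.7 2.5
   vertex 0.9 0.7 0.9
  endloop
 endfacet
 facet normal 0.561 0.128 -0.818
  outer loop
   vertex 2.7 3.0 1.4
   vertex 4.2 4.1 2.6
   vertex 4.6 1.7 2.5
  endloop
 endfacet
 facet normal -0.963 -0.120 -0.241
  outer loop
   vertex 0.6 2.9 1.0
   vertex 0.9 0.7 0.9
   vertex 0.7 1.7 1.2
  endloop
 endfacet
 facet normal 0.183 0.070 -0.981
  outer loop
   vertex 0.6 2.9 1.0
   vertex 2.7 3.0 1.4
   vertex 0.9 0.7 0.9
  endloop
 endfacet
 facet normal -0.982 -0.107 -0.153
  outer loop
   vertex 0.6 2.9 1.0
   vertex 0.7 1.7 1.2
   vertex 0.1 3.9 3.5
  endloop
 endfacet
 facet normal -0.130 0.911 -0.391
  outer loop
   vertex 0.6 2.9 1.0
   vertex 0.1 3.9 3.5
   vertex 4.2 4.1 2.6
  endloop
 endfacet
 facet normal 0.110 0.660 -0.743
  outer loop
   vertex 0.6 2.9 1.0
   vertex 4.2 4.1 2.6
   vertex 2.7 3.0 1.4
  endloop
 endfacet
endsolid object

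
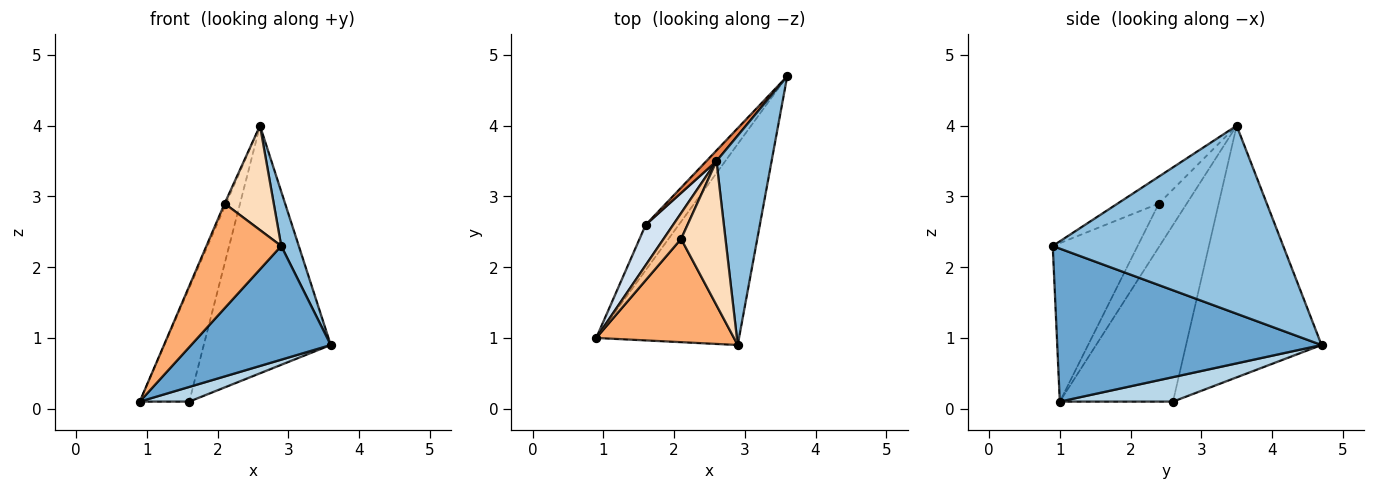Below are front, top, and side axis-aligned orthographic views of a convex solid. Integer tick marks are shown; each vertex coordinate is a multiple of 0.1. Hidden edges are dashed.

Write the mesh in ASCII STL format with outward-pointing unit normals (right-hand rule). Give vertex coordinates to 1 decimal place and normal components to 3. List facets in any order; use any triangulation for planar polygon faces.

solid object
 facet normal 0.682 -0.360 -0.636
  outer loop
   vertex 2.9 0.9 2.3
   vertex 0.9 1.0 0.1
   vertex 3.6 4.7 0.9
  endloop
 endfacet
 facet normal 0.957 -0.073 0.280
  outer loop
   vertex 2.6 3.5 4.0
   vertex 2.9 0.9 2.3
   vertex 3.6 4.7 0.9
  endloop
 endfacet
 facet normal 0.576 -0.252 -0.778
  outer loop
   vertex 1.6 2.6 0.1
   vertex 3.6 4.7 0.9
   vertex 0.9 1.0 0.1
  endloop
 endfacet
 facet normal -0.907 0.397 0.141
  outer loop
   vertex 1.6 2.6 0.1
   vertex 0.9 1.0 0.1
   vertex 2.6 3.5 4.0
  endloop
 endfacet
 facet normal -0.729 0.683 0.029
  outer loop
   vertex 1.6 2.6 0.1
   vertex 2.6 3.5 4.0
   vertex 3.6 4.7 0.9
  endloop
 endfacet
 facet normal -0.629 -0.554 0.546
  outer loop
   vertex 2.1 2.4 2.9
   vertex 0.9 1.0 0.1
   vertex 2.9 0.9 2.3
  endloop
 endfacet
 facet normal -0.927 0.048 0.373
  outer loop
   vertex 2.1 2.4 2.9
   vertex 2.6 3.5 4.0
   vertex 0.9 1.0 0.1
  endloop
 endfacet
 facet normal -0.441 -0.526 0.727
  outer loop
   vertex 2.1 2.4 2.9
   vertex 2.9 0.9 2.3
   vertex 2.6 3.5 4.0
  endloop
 endfacet
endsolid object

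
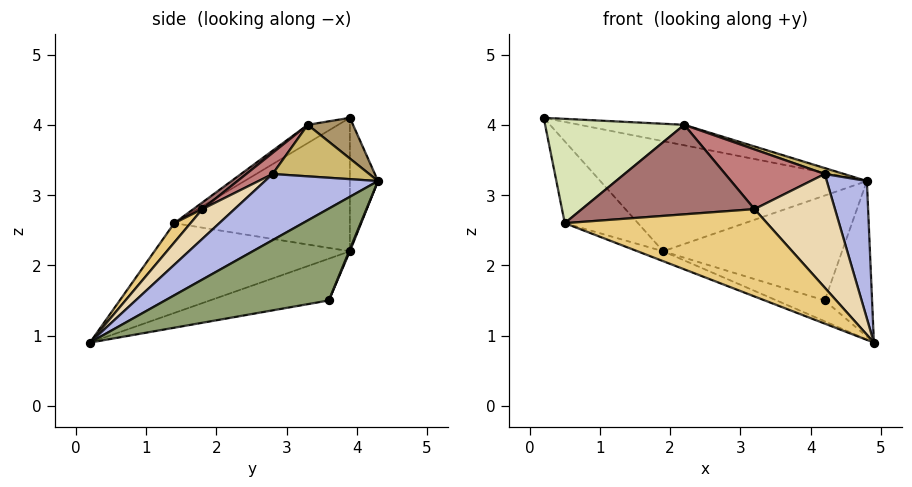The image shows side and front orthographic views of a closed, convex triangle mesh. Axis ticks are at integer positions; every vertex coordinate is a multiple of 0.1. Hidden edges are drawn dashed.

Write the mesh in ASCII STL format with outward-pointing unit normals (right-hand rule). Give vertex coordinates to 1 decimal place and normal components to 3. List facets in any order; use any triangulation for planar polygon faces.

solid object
 facet normal -0.104 0.990 -0.093
  outer loop
   vertex 1.9 3.9 2.2
   vertex 0.2 3.9 4.1
   vertex 4.8 4.3 3.2
  endloop
 endfacet
 facet normal -0.712 0.297 -0.637
  outer loop
   vertex 0.5 1.4 2.6
   vertex 0.2 3.9 4.1
   vertex 1.9 3.9 2.2
  endloop
 endfacet
 facet normal -0.349 0.046 -0.936
  outer loop
   vertex 0.5 1.4 2.6
   vertex 1.9 3.9 2.2
   vertex 4.9 0.2 0.9
  endloop
 endfacet
 facet normal 0.795 -0.282 0.537
  outer loop
   vertex 4.2 2.8 3.3
   vertex 4.9 0.2 0.9
   vertex 4.8 4.3 3.2
  endloop
 endfacet
 facet normal 0.875 0.253 -0.413
  outer loop
   vertex 4.2 3.6 1.5
   vertex 4.8 4.3 3.2
   vertex 4.9 0.2 0.9
  endloop
 endfacet
 facet normal -0.276 0.112 -0.955
  outer loop
   vertex 4.2 3.6 1.5
   vertex 4.9 0.2 0.9
   vertex 1.9 3.9 2.2
  endloop
 endfacet
 facet normal 0.004 0.924 -0.382
  outer loop
   vertex 4.2 3.6 1.5
   vertex 1.9 3.9 2.2
   vertex 4.8 4.3 3.2
  endloop
 endfacet
 facet normal -0.114 -0.521 0.846
  outer loop
   vertex 2.2 3.3 4.0
   vertex 0.2 3.9 4.1
   vertex 0.5 1.4 2.6
  endloop
 endfacet
 facet normal 0.151 0.348 0.925
  outer loop
   vertex 2.2 3.3 4.0
   vertex 4.8 4.3 3.2
   vertex 0.2 3.9 4.1
  endloop
 endfacet
 facet normal 0.316 -0.063 0.947
  outer loop
   vertex 2.2 3.3 4.0
   vertex 4.2 2.8 3.3
   vertex 4.8 4.3 3.2
  endloop
 endfacet
 facet normal 0.059 -0.737 0.673
  outer loop
   vertex 3.2 1.8 2.8
   vertex 0.5 1.4 2.6
   vertex 4.9 0.2 0.9
  endloop
 endfacet
 facet normal 0.248 -0.620 0.744
  outer loop
   vertex 3.2 1.8 2.8
   vertex 4.9 0.2 0.9
   vertex 4.2 2.8 3.3
  endloop
 endfacet
 facet normal 0.032 -0.611 0.791
  outer loop
   vertex 3.2 1.8 2.8
   vertex 2.2 3.3 4.0
   vertex 0.5 1.4 2.6
  endloop
 endfacet
 facet normal 0.147 -0.556 0.818
  outer loop
   vertex 3.2 1.8 2.8
   vertex 4.2 2.8 3.3
   vertex 2.2 3.3 4.0
  endloop
 endfacet
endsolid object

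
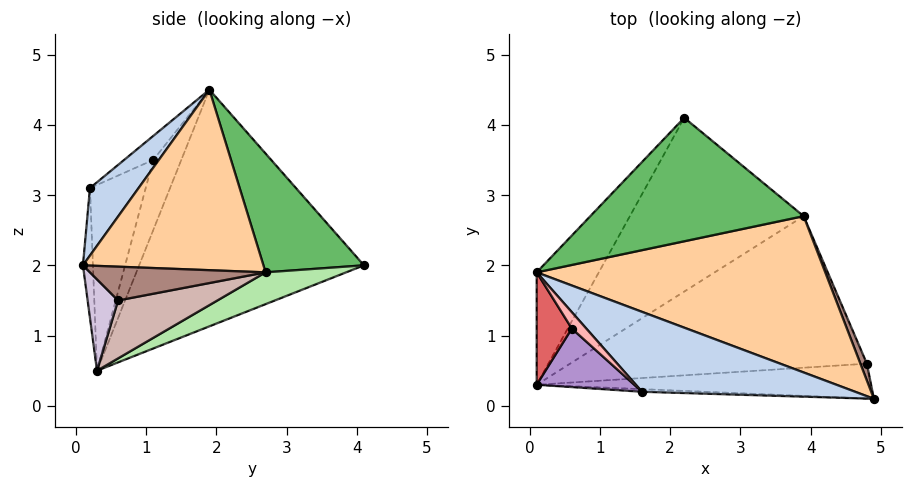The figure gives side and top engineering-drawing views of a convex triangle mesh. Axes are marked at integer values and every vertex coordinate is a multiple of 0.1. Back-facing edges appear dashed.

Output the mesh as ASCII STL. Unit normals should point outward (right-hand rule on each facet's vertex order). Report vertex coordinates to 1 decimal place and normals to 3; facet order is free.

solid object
 facet normal -0.817 0.536 -0.214
  outer loop
   vertex 0.1 0.3 0.5
   vertex 0.1 1.9 4.5
   vertex 2.2 4.1 2.0
  endloop
 endfacet
 facet normal 0.268 -0.460 0.846
  outer loop
   vertex 1.6 0.2 3.1
   vertex 4.9 0.1 2.0
   vertex 0.1 1.9 4.5
  endloop
 endfacet
 facet normal -0.036 -0.999 -0.018
  outer loop
   vertex 1.6 0.2 3.1
   vertex 0.1 0.3 0.5
   vertex 4.9 0.1 2.0
  endloop
 endfacet
 facet normal 0.516 0.230 0.825
  outer loop
   vertex 3.9 2.7 1.9
   vertex 0.1 1.9 4.5
   vertex 4.9 0.1 2.0
  endloop
 endfacet
 facet normal 0.430 0.467 0.772
  outer loop
   vertex 3.9 2.7 1.9
   vertex 2.2 4.1 2.0
   vertex 0.1 1.9 4.5
  endloop
 endfacet
 facet normal 0.173 0.277 -0.945
  outer loop
   vertex 3.9 2.7 1.9
   vertex 0.1 0.3 0.5
   vertex 2.2 4.1 2.0
  endloop
 endfacet
 facet normal -0.596 -0.745 0.298
  outer loop
   vertex 0.6 1.1 3.5
   vertex 0.1 1.9 4.5
   vertex 0.1 0.3 0.5
  endloop
 endfacet
 facet normal -0.553 -0.763 0.334
  outer loop
   vertex 0.6 1.1 3.5
   vertex 1.6 0.2 3.1
   vertex 0.1 1.9 4.5
  endloop
 endfacet
 facet normal -0.569 -0.766 0.299
  outer loop
   vertex 0.6 1.1 3.5
   vertex 0.1 0.3 0.5
   vertex 1.6 0.2 3.1
  endloop
 endfacet
 facet normal 0.195 -0.674 -0.713
  outer loop
   vertex 4.8 0.6 1.5
   vertex 4.9 0.1 2.0
   vertex 0.1 0.3 0.5
  endloop
 endfacet
 facet normal 0.916 0.359 0.176
  outer loop
   vertex 4.8 0.6 1.5
   vertex 3.9 2.7 1.9
   vertex 4.9 0.1 2.0
  endloop
 endfacet
 facet normal 0.185 0.260 -0.948
  outer loop
   vertex 4.8 0.6 1.5
   vertex 0.1 0.3 0.5
   vertex 3.9 2.7 1.9
  endloop
 endfacet
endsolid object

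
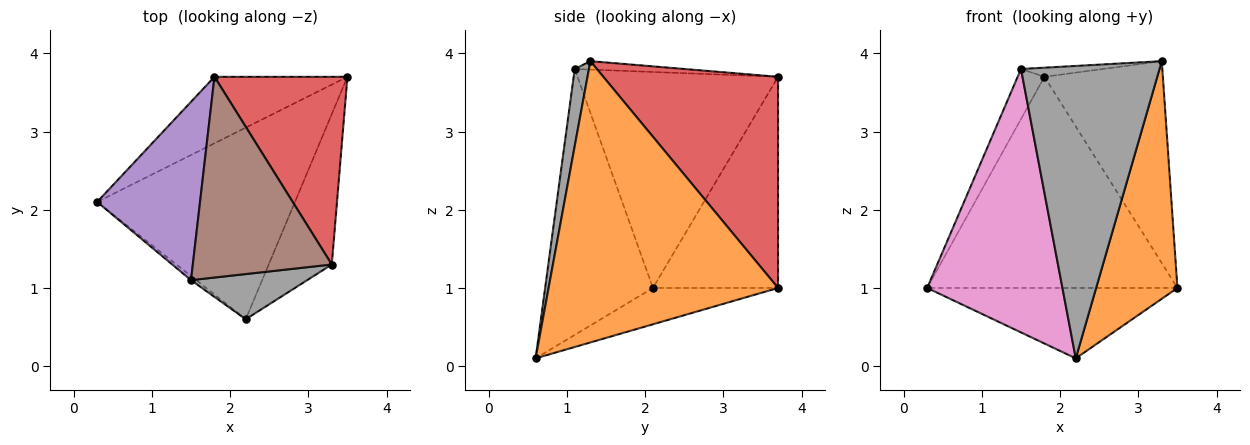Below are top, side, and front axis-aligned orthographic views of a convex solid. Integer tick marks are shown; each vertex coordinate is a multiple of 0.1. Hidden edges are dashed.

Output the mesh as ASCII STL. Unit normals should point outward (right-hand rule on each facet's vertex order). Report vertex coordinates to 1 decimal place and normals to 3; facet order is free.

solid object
 facet normal -0.170 0.340 -0.925
  outer loop
   vertex 2.2 0.6 0.1
   vertex 0.3 2.1 1.0
   vertex 3.5 3.7 1.0
  endloop
 endfacet
 facet normal 0.922 -0.327 -0.207
  outer loop
   vertex 3.3 1.3 3.9
   vertex 2.2 0.6 0.1
   vertex 3.5 3.7 1.0
  endloop
 endfacet
 facet normal -0.430 0.861 -0.271
  outer loop
   vertex 1.8 3.7 3.7
   vertex 3.5 3.7 1.0
   vertex 0.3 2.1 1.0
  endloop
 endfacet
 facet normal 0.734 0.497 0.462
  outer loop
   vertex 1.8 3.7 3.7
   vertex 3.3 1.3 3.9
   vertex 3.5 3.7 1.0
  endloop
 endfacet
 facet normal -0.896 0.120 0.427
  outer loop
   vertex 1.5 1.1 3.8
   vertex 1.8 3.7 3.7
   vertex 0.3 2.1 1.0
  endloop
 endfacet
 facet normal -0.060 0.045 0.997
  outer loop
   vertex 1.5 1.1 3.8
   vertex 3.3 1.3 3.9
   vertex 1.8 3.7 3.7
  endloop
 endfacet
 facet normal -0.623 -0.782 -0.012
  outer loop
   vertex 1.5 1.1 3.8
   vertex 0.3 2.1 1.0
   vertex 2.2 0.6 0.1
  endloop
 endfacet
 facet normal 0.101 -0.983 0.152
  outer loop
   vertex 1.5 1.1 3.8
   vertex 2.2 0.6 0.1
   vertex 3.3 1.3 3.9
  endloop
 endfacet
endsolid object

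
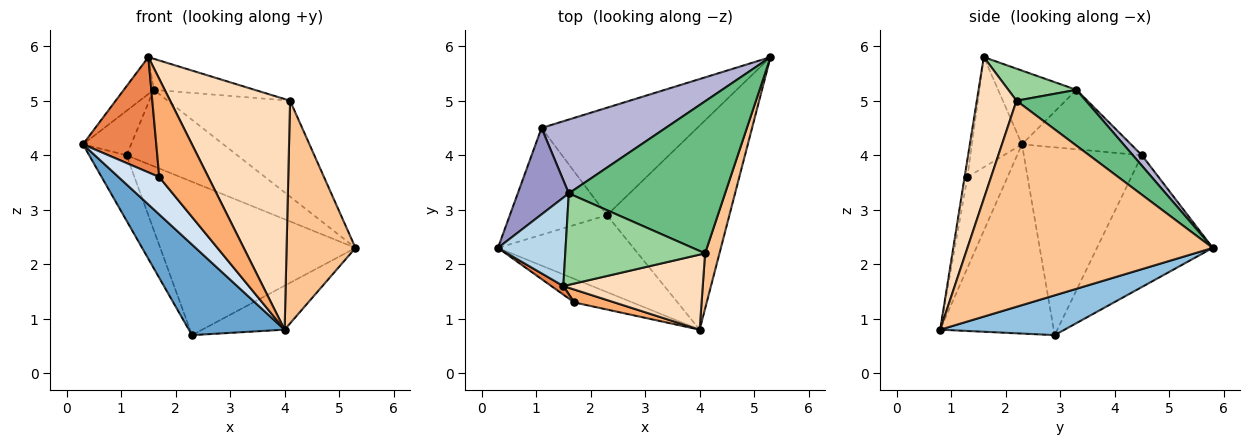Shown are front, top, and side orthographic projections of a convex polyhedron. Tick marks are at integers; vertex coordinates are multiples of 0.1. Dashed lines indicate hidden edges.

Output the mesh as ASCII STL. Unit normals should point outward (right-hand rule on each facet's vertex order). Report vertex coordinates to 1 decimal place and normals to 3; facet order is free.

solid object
 facet normal -0.670 -0.566 -0.480
  outer loop
   vertex 2.3 2.9 0.7
   vertex 4.0 0.8 0.8
   vertex 0.3 2.3 4.2
  endloop
 endfacet
 facet normal 0.303 0.201 -0.932
  outer loop
   vertex 2.3 2.9 0.7
   vertex 5.3 5.8 2.3
   vertex 4.0 0.8 0.8
  endloop
 endfacet
 facet normal -0.709 0.271 0.651
  outer loop
   vertex 1.6 3.3 5.2
   vertex 0.3 2.3 4.2
   vertex 1.5 1.6 5.8
  endloop
 endfacet
 facet normal -0.640 -0.650 -0.410
  outer loop
   vertex 1.7 1.3 3.6
   vertex 0.3 2.3 4.2
   vertex 4.0 0.8 0.8
  endloop
 endfacet
 facet normal -0.563 -0.824 0.061
  outer loop
   vertex 1.7 1.3 3.6
   vertex 1.5 1.6 5.8
   vertex 0.3 2.3 4.2
  endloop
 endfacet
 facet normal -0.057 -0.990 0.130
  outer loop
   vertex 1.7 1.3 3.6
   vertex 4.0 0.8 0.8
   vertex 1.5 1.6 5.8
  endloop
 endfacet
 facet normal 0.961 -0.270 0.067
  outer loop
   vertex 4.1 2.2 5.0
   vertex 4.0 0.8 0.8
   vertex 5.3 5.8 2.3
  endloop
 endfacet
 facet normal 0.300 -0.907 0.295
  outer loop
   vertex 4.1 2.2 5.0
   vertex 1.5 1.6 5.8
   vertex 4.0 0.8 0.8
  endloop
 endfacet
 facet normal 0.289 0.511 0.810
  outer loop
   vertex 4.1 2.2 5.0
   vertex 5.3 5.8 2.3
   vertex 1.6 3.3 5.2
  endloop
 endfacet
 facet normal 0.212 0.314 0.925
  outer loop
   vertex 4.1 2.2 5.0
   vertex 1.6 3.3 5.2
   vertex 1.5 1.6 5.8
  endloop
 endfacet
 facet normal -0.855 0.271 -0.442
  outer loop
   vertex 1.1 4.5 4.0
   vertex 2.3 2.9 0.7
   vertex 0.3 2.3 4.2
  endloop
 endfacet
 facet normal -0.437 0.737 -0.516
  outer loop
   vertex 1.1 4.5 4.0
   vertex 5.3 5.8 2.3
   vertex 2.3 2.9 0.7
  endloop
 endfacet
 facet normal -0.719 0.318 0.618
  outer loop
   vertex 1.1 4.5 4.0
   vertex 0.3 2.3 4.2
   vertex 1.6 3.3 5.2
  endloop
 endfacet
 facet normal 0.059 0.718 0.694
  outer loop
   vertex 1.1 4.5 4.0
   vertex 1.6 3.3 5.2
   vertex 5.3 5.8 2.3
  endloop
 endfacet
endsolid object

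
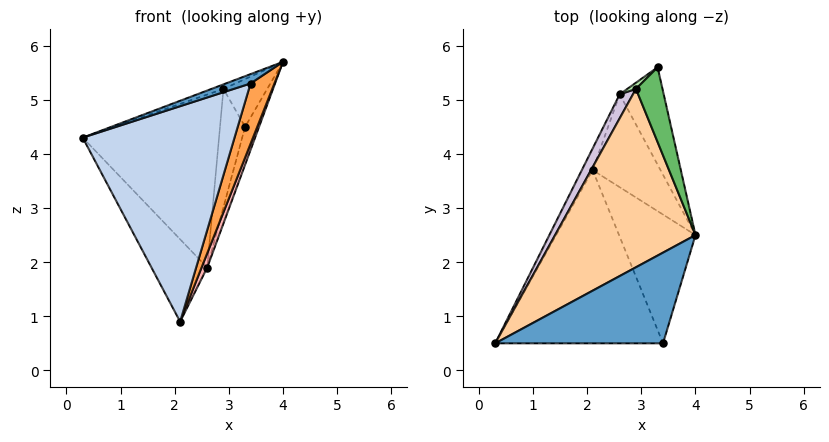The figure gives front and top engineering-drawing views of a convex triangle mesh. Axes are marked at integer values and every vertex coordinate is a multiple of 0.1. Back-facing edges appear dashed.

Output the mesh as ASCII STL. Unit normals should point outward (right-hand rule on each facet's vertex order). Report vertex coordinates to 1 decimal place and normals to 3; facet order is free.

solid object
 facet normal -0.306 -0.098 0.947
  outer loop
   vertex 3.4 0.5 5.3
   vertex 4.0 2.5 5.7
   vertex 0.3 0.5 4.3
  endloop
 endfacet
 facet normal 0.198 -0.764 -0.614
  outer loop
   vertex 3.4 0.5 5.3
   vertex 0.3 0.5 4.3
   vertex 2.1 3.7 0.9
  endloop
 endfacet
 facet normal 0.896 -0.188 -0.402
  outer loop
   vertex 3.4 0.5 5.3
   vertex 2.1 3.7 0.9
   vertex 4.0 2.5 5.7
  endloop
 endfacet
 facet normal -0.365 0.024 0.931
  outer loop
   vertex 2.9 5.2 5.2
   vertex 0.3 0.5 4.3
   vertex 4.0 2.5 5.7
  endloop
 endfacet
 facet normal 0.684 0.393 0.615
  outer loop
   vertex 2.9 5.2 5.2
   vertex 4.0 2.5 5.7
   vertex 3.3 5.6 4.5
  endloop
 endfacet
 facet normal -0.672 0.740 0.039
  outer loop
   vertex 2.6 5.1 1.9
   vertex 2.9 5.2 5.2
   vertex 3.3 5.6 4.5
  endloop
 endfacet
 facet normal 0.955 0.108 -0.278
  outer loop
   vertex 2.6 5.1 1.9
   vertex 3.3 5.6 4.5
   vertex 4.0 2.5 5.7
  endloop
 endfacet
 facet normal 0.923 -0.058 -0.380
  outer loop
   vertex 2.6 5.1 1.9
   vertex 4.0 2.5 5.7
   vertex 2.1 3.7 0.9
  endloop
 endfacet
 facet normal -0.910 0.400 -0.105
  outer loop
   vertex 2.6 5.1 1.9
   vertex 2.1 3.7 0.9
   vertex 0.3 0.5 4.3
  endloop
 endfacet
 facet normal -0.878 0.473 0.066
  outer loop
   vertex 2.6 5.1 1.9
   vertex 0.3 0.5 4.3
   vertex 2.9 5.2 5.2
  endloop
 endfacet
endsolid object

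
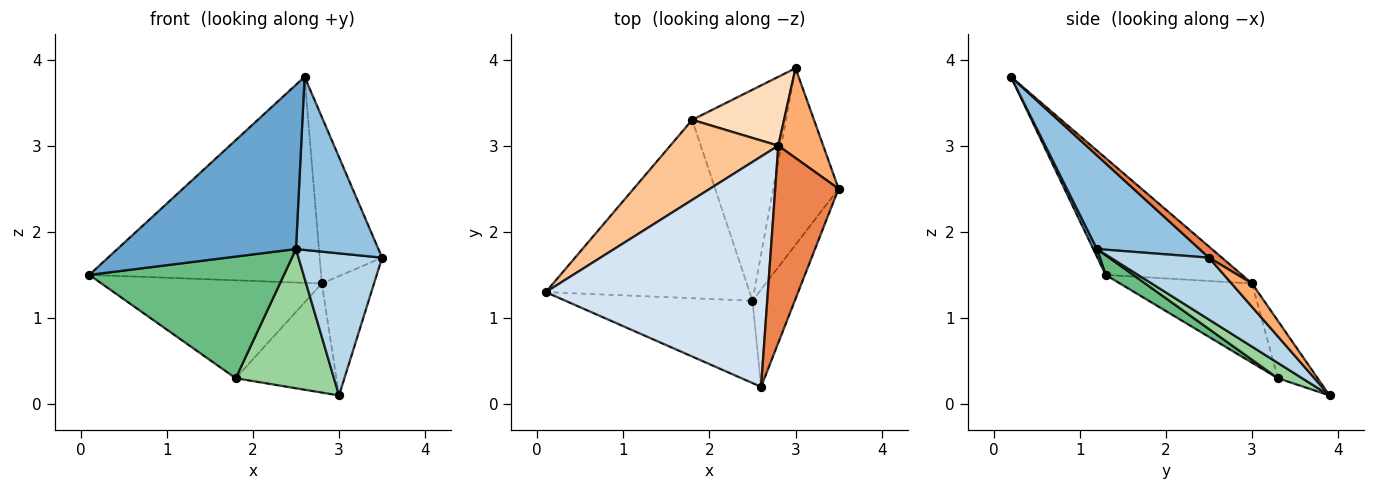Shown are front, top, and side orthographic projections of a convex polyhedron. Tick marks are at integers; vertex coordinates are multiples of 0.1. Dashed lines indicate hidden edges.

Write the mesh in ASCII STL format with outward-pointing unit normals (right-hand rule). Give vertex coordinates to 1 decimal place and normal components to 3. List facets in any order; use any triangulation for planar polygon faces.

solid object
 facet normal 0.019 -0.894 -0.448
  outer loop
   vertex 2.5 1.2 1.8
   vertex 2.6 0.2 3.8
   vertex 0.1 1.3 1.5
  endloop
 endfacet
 facet normal 0.735 -0.591 -0.332
  outer loop
   vertex 2.5 1.2 1.8
   vertex 3.5 2.5 1.7
   vertex 2.6 0.2 3.8
  endloop
 endfacet
 facet normal 0.593 -0.505 -0.627
  outer loop
   vertex 2.5 1.2 1.8
   vertex 3.0 3.9 0.1
   vertex 3.5 2.5 1.7
  endloop
 endfacet
 facet normal -0.365 0.621 0.694
  outer loop
   vertex 2.8 3.0 1.4
   vertex 0.1 1.3 1.5
   vertex 2.6 0.2 3.8
  endloop
 endfacet
 facet normal 0.132 0.640 0.757
  outer loop
   vertex 2.8 3.0 1.4
   vertex 2.6 0.2 3.8
   vertex 3.5 2.5 1.7
  endloop
 endfacet
 facet normal 0.299 0.763 0.574
  outer loop
   vertex 2.8 3.0 1.4
   vertex 3.5 2.5 1.7
   vertex 3.0 3.9 0.1
  endloop
 endfacet
 facet normal -0.421 0.702 0.574
  outer loop
   vertex 1.8 3.3 0.3
   vertex 0.1 1.3 1.5
   vertex 2.8 3.0 1.4
  endloop
 endfacet
 facet normal -0.317 0.802 0.507
  outer loop
   vertex 1.8 3.3 0.3
   vertex 2.8 3.0 1.4
   vertex 3.0 3.9 0.1
  endloop
 endfacet
 facet normal 0.080 -0.562 -0.824
  outer loop
   vertex 1.8 3.3 0.3
   vertex 2.5 1.2 1.8
   vertex 0.1 1.3 1.5
  endloop
 endfacet
 facet normal 0.135 -0.546 -0.827
  outer loop
   vertex 1.8 3.3 0.3
   vertex 3.0 3.9 0.1
   vertex 2.5 1.2 1.8
  endloop
 endfacet
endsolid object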